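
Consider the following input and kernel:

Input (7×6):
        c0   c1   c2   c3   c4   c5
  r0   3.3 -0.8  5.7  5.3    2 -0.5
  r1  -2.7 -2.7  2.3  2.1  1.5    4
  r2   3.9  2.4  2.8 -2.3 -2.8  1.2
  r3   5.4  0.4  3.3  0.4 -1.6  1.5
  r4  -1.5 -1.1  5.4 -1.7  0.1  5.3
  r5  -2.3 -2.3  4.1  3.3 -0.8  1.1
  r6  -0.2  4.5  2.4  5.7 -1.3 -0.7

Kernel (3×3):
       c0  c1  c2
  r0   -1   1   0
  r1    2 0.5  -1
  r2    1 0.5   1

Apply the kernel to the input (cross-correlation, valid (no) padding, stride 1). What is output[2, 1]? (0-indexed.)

2.35

The receptive field on the input at this output position is [2.4 2.8 -2.3 / 0.4 3.3 0.4 / -1.1 5.4 -1.7]. Elementwise product with the kernel and sum: 2.4·-1 + 2.8·1 + 0.4·2 + 3.3·0.5 + 0.4·-1 + -1.1·1 + 5.4·0.5 + -1.7·1.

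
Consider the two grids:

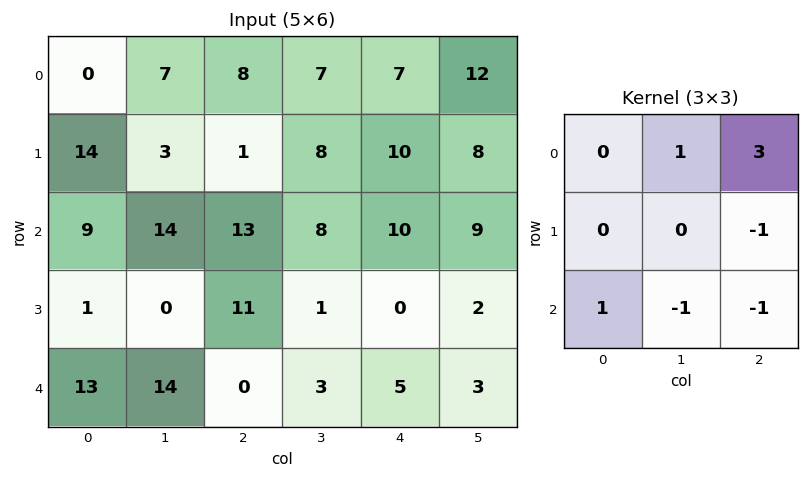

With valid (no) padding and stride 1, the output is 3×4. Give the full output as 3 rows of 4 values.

12 14 13 24
-17 5 38 24
41 47 30 30

Output[0,0]: The receptive field on the input at this output position is [0 7 8 / 14 3 1 / 9 14 13]. Elementwise product with the kernel and sum: 7·1 + 8·3 + 1·-1 + 9·1 + 14·-1 + 13·-1.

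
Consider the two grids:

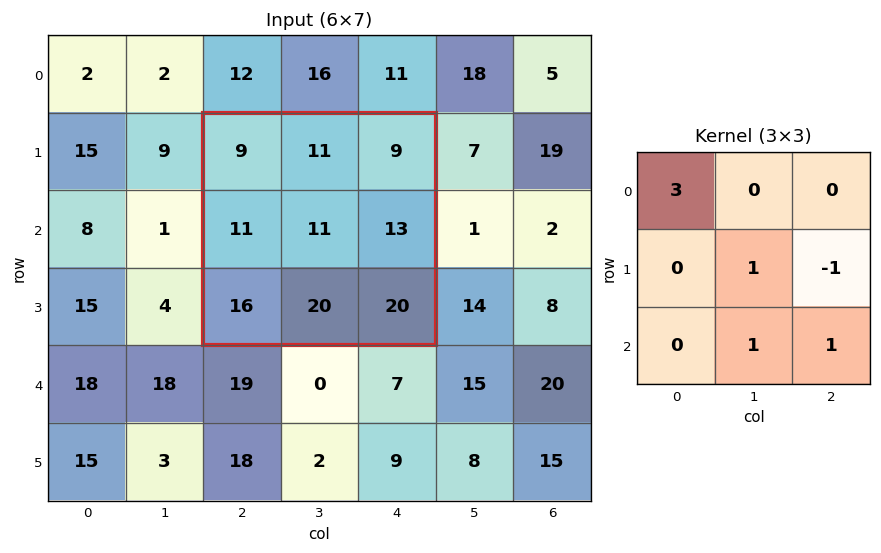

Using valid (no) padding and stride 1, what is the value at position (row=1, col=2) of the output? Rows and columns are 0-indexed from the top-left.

65

The receptive field on the input at this output position is [9 11 9 / 11 11 13 / 16 20 20]. Elementwise product with the kernel and sum: 9·3 + 11·1 + 13·-1 + 20·1 + 20·1.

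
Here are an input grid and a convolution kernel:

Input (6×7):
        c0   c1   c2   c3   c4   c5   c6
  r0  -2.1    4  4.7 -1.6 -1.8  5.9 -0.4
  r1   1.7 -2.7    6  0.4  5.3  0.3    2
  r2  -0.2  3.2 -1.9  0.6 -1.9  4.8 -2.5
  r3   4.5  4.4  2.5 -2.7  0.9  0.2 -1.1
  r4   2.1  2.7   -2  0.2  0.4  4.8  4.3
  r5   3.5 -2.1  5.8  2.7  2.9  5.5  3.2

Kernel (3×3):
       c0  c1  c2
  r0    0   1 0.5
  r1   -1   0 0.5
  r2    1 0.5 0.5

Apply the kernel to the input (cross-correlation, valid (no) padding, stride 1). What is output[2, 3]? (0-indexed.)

The receptive field on the input at this output position is [0.6 -1.9 4.8 / -2.7 0.9 0.2 / 0.2 0.4 4.8]. Elementwise product with the kernel and sum: -1.9·1 + 4.8·0.5 + -2.7·-1 + 0.2·0.5 + 0.2·1 + 0.4·0.5 + 4.8·0.5.

6.1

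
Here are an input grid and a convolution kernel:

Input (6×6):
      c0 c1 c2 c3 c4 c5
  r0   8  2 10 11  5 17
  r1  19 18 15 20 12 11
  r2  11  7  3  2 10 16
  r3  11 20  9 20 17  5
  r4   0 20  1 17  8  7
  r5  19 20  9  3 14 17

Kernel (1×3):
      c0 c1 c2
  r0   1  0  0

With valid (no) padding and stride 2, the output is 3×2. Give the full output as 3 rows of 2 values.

8 10
11 3
0 1

Output[0,0]: The receptive field on the input at this output position is [8 2 10]. Elementwise product with the kernel and sum: 8·1.
Output[0,1]: The receptive field on the input at this output position is [10 11 5]. Elementwise product with the kernel and sum: 10·1.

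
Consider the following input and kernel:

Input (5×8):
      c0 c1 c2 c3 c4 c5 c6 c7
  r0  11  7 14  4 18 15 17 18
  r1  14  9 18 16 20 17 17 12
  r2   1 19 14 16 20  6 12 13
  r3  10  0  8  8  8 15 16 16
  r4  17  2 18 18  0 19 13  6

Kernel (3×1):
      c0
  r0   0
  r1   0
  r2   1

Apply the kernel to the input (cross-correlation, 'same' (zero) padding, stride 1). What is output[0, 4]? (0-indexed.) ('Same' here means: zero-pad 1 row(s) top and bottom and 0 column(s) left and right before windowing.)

The receptive field on the zero-padded input at this output position is [0 / 18 / 20]. Elementwise product with the kernel and sum: 20·1.

20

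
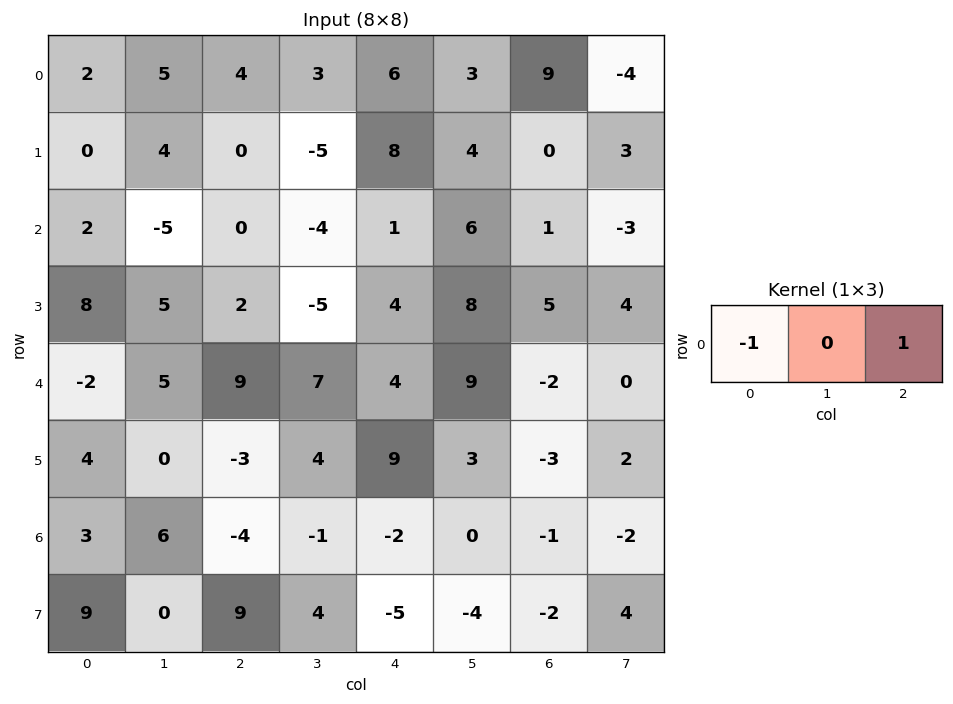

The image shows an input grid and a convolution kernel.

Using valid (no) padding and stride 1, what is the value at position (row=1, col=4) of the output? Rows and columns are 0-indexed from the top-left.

-8

The receptive field on the input at this output position is [8 4 0]. Elementwise product with the kernel and sum: 8·-1 + 0·1.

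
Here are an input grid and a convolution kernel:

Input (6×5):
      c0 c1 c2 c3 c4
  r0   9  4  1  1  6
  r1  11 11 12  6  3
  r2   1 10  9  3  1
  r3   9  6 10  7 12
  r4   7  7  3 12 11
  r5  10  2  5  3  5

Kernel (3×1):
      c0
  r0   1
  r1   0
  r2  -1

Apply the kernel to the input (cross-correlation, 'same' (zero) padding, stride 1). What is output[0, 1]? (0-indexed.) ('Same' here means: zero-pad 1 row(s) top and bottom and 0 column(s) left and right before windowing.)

The receptive field on the zero-padded input at this output position is [0 / 4 / 11]. Elementwise product with the kernel and sum: 0·1 + 11·-1.

-11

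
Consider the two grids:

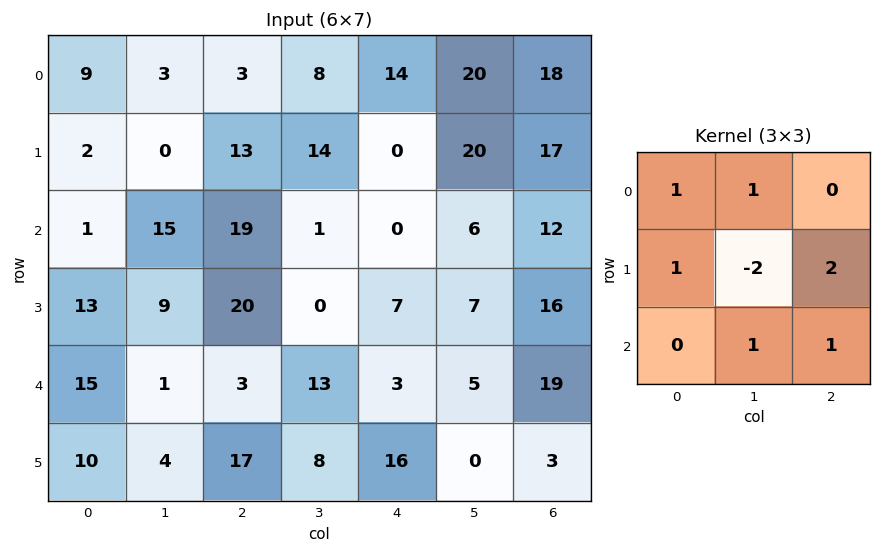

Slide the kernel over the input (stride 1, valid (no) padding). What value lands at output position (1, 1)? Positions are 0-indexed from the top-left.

12

The receptive field on the input at this output position is [0 13 14 / 15 19 1 / 9 20 0]. Elementwise product with the kernel and sum: 0·1 + 13·1 + 15·1 + 19·-2 + 1·2 + 20·1 + 0·1.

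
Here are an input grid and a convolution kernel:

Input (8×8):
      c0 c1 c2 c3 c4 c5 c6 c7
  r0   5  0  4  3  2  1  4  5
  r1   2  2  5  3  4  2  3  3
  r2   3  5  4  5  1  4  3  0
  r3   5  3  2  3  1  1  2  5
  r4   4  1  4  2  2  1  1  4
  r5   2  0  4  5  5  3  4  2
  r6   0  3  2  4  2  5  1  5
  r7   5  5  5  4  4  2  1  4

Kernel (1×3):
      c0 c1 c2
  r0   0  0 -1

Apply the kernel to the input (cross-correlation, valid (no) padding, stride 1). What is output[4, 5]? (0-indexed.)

-4

The receptive field on the input at this output position is [1 1 4]. Elementwise product with the kernel and sum: 4·-1.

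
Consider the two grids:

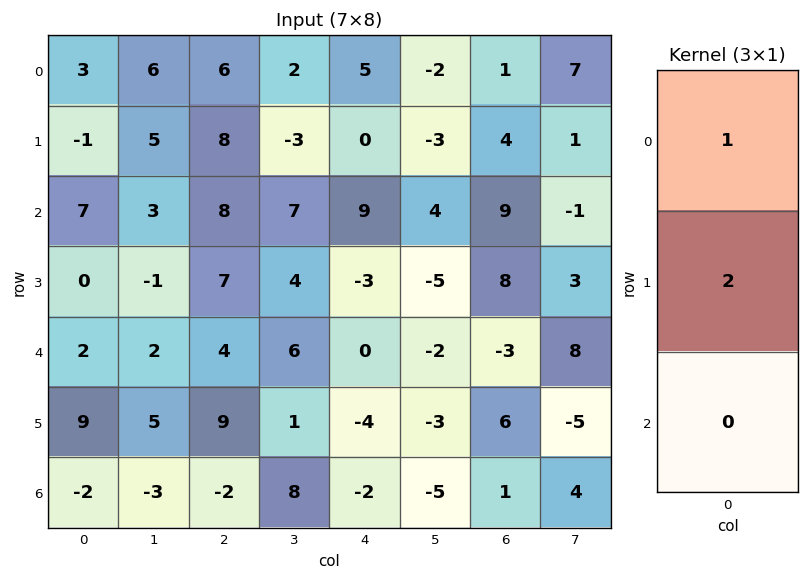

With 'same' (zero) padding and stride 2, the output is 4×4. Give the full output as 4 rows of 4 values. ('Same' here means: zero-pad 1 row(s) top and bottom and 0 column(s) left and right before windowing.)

6 12 10 2
13 24 18 22
4 15 -3 2
5 5 -8 8

Output[0,0]: The receptive field on the zero-padded input at this output position is [0 / 3 / -1]. Elementwise product with the kernel and sum: 0·1 + 3·2.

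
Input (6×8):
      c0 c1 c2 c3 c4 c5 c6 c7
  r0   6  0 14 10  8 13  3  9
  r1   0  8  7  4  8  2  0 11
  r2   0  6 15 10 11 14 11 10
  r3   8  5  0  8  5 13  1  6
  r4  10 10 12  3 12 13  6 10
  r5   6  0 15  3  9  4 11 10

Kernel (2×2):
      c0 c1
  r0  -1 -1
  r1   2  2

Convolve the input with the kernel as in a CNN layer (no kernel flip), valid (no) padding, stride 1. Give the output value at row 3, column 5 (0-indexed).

24

The receptive field on the input at this output position is [13 1 / 13 6]. Elementwise product with the kernel and sum: 13·-1 + 1·-1 + 13·2 + 6·2.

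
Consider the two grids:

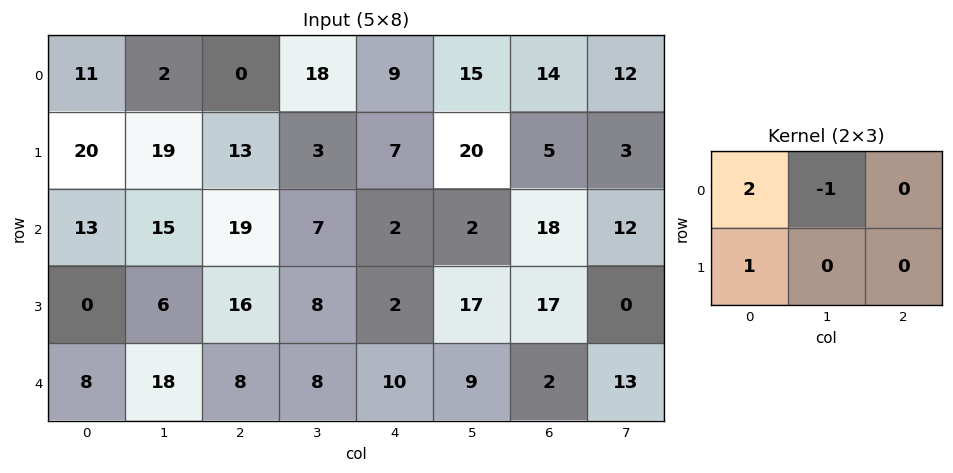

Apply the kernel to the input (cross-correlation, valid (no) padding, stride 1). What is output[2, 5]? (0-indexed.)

The receptive field on the input at this output position is [2 18 12 / 17 17 0]. Elementwise product with the kernel and sum: 2·2 + 18·-1 + 17·1.

3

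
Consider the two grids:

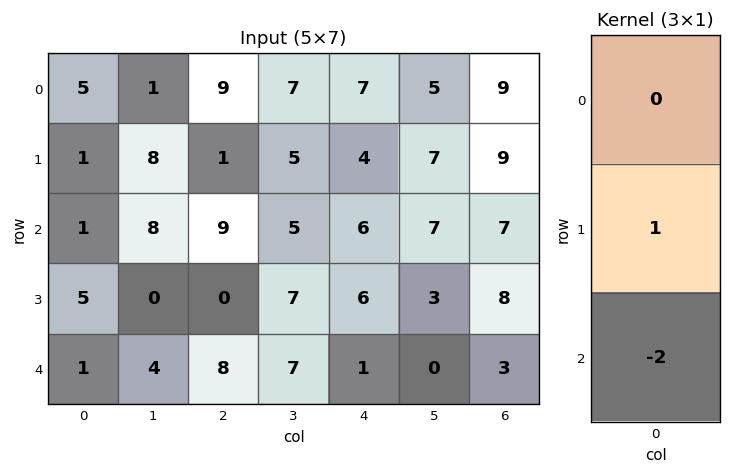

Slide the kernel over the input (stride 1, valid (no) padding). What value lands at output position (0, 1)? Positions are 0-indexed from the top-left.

-8

The receptive field on the input at this output position is [1 / 8 / 8]. Elementwise product with the kernel and sum: 8·1 + 8·-2.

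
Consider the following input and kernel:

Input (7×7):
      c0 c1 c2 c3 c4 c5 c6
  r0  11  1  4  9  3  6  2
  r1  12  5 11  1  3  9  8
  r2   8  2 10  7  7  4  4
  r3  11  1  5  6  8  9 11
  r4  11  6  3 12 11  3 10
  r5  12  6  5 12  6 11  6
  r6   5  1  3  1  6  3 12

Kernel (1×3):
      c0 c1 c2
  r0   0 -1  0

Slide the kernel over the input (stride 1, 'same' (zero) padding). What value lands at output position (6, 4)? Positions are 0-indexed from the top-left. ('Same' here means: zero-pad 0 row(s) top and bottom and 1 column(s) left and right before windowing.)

The receptive field on the zero-padded input at this output position is [1 6 3]. Elementwise product with the kernel and sum: 6·-1.

-6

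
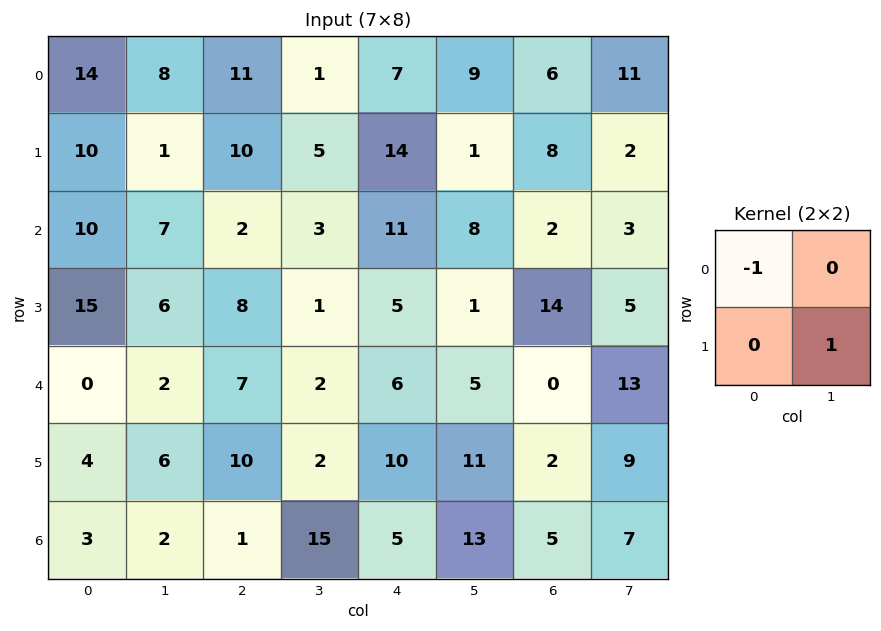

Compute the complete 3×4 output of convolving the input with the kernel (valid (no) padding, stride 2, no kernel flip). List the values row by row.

Output[0,0]: The receptive field on the input at this output position is [14 8 / 10 1]. Elementwise product with the kernel and sum: 14·-1 + 1·1.

-13 -6 -6 -4
-4 -1 -10 3
6 -5 5 9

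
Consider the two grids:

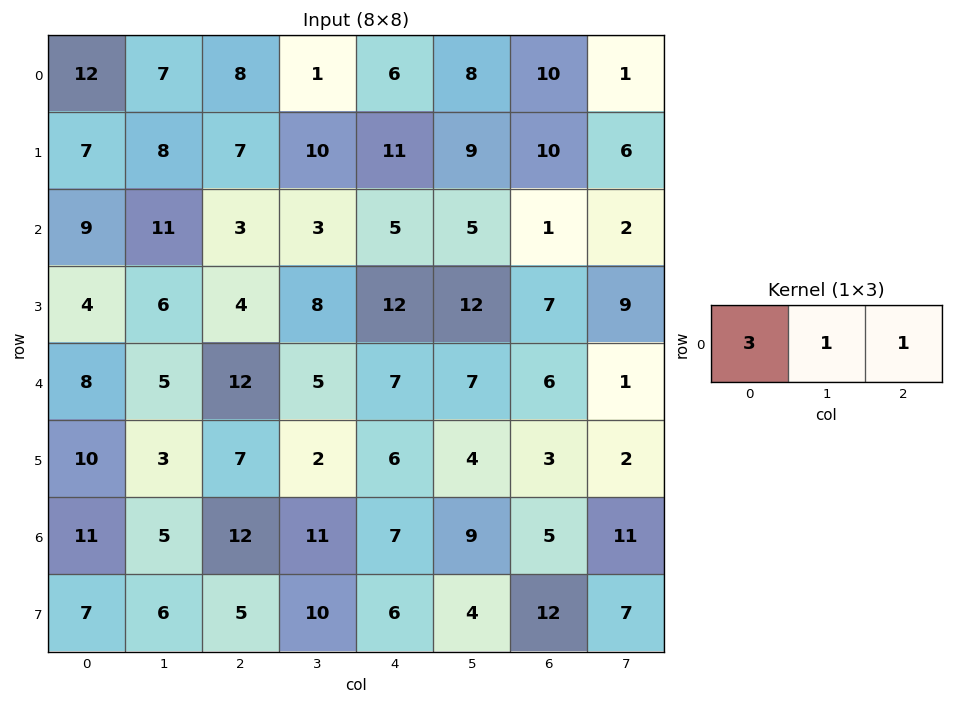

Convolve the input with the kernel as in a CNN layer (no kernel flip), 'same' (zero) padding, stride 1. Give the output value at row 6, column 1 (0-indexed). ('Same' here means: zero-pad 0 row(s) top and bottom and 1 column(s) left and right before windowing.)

The receptive field on the zero-padded input at this output position is [11 5 12]. Elementwise product with the kernel and sum: 11·3 + 5·1 + 12·1.

50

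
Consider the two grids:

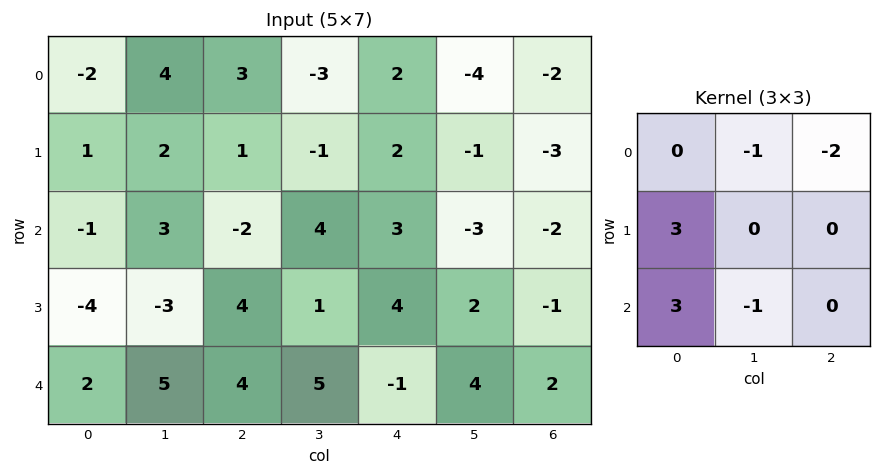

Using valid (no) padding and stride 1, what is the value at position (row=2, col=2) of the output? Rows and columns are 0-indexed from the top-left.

The receptive field on the input at this output position is [-2 4 3 / 4 1 4 / 4 5 -1]. Elementwise product with the kernel and sum: 4·-1 + 3·-2 + 4·3 + 4·3 + 5·-1.

9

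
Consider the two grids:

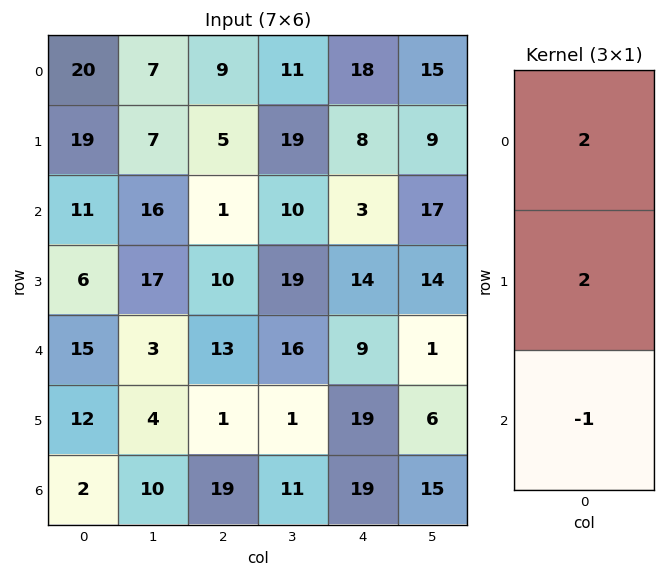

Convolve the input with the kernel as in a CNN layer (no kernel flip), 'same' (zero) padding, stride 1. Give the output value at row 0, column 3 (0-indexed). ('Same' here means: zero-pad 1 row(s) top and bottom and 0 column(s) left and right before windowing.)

3

The receptive field on the zero-padded input at this output position is [0 / 11 / 19]. Elementwise product with the kernel and sum: 0·2 + 11·2 + 19·-1.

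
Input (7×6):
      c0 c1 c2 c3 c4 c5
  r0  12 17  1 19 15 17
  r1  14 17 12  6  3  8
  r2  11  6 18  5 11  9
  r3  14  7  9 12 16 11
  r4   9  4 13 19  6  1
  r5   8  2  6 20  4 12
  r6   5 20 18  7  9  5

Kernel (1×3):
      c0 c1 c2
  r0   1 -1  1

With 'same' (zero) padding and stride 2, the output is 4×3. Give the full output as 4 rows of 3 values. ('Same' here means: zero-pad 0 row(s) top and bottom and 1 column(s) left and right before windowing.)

Output[0,0]: The receptive field on the zero-padded input at this output position is [0 12 17]. Elementwise product with the kernel and sum: 0·1 + 12·-1 + 17·1.

5 35 21
-5 -7 3
-5 10 14
15 9 3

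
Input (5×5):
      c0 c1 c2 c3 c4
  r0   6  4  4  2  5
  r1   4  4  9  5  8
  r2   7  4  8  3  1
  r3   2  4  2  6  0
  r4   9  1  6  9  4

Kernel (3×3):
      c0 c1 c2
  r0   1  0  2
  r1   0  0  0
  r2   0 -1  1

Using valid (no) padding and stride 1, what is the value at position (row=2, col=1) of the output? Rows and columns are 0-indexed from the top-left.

13

The receptive field on the input at this output position is [4 8 3 / 4 2 6 / 1 6 9]. Elementwise product with the kernel and sum: 4·1 + 3·2 + 6·-1 + 9·1.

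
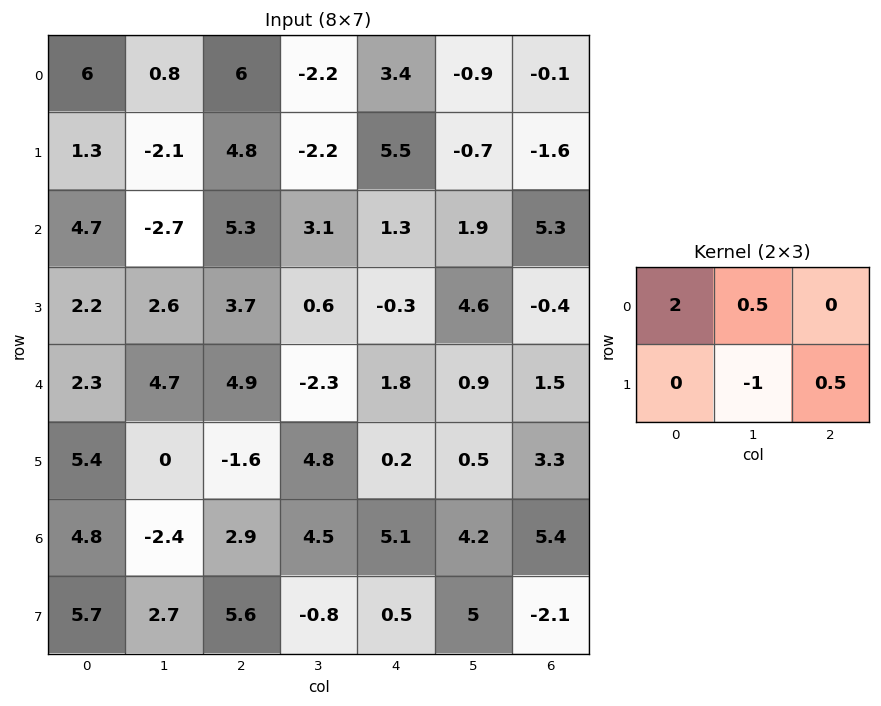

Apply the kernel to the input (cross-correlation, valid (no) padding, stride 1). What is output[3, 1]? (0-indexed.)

The receptive field on the input at this output position is [2.6 3.7 0.6 / 4.7 4.9 -2.3]. Elementwise product with the kernel and sum: 2.6·2 + 3.7·0.5 + 4.9·-1 + -2.3·0.5.

1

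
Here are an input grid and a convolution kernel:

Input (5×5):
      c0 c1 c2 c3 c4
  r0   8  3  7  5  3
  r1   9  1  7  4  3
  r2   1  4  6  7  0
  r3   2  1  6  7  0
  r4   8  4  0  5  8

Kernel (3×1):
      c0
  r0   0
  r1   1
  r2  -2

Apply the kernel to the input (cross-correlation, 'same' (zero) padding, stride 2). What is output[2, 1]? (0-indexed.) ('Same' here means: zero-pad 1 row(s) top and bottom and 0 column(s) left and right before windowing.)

The receptive field on the zero-padded input at this output position is [6 / 0 / 0]. Elementwise product with the kernel and sum: 0·1 + 0·-2.

0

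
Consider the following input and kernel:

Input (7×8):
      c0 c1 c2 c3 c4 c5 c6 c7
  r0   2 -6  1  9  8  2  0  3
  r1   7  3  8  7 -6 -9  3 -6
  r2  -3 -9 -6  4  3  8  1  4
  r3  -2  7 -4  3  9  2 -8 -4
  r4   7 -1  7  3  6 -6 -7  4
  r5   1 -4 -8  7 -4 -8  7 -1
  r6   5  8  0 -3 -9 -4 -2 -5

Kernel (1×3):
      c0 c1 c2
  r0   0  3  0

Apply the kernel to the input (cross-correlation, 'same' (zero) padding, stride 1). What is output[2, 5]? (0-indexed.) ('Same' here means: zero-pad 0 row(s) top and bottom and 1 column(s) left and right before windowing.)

The receptive field on the zero-padded input at this output position is [3 8 1]. Elementwise product with the kernel and sum: 8·3.

24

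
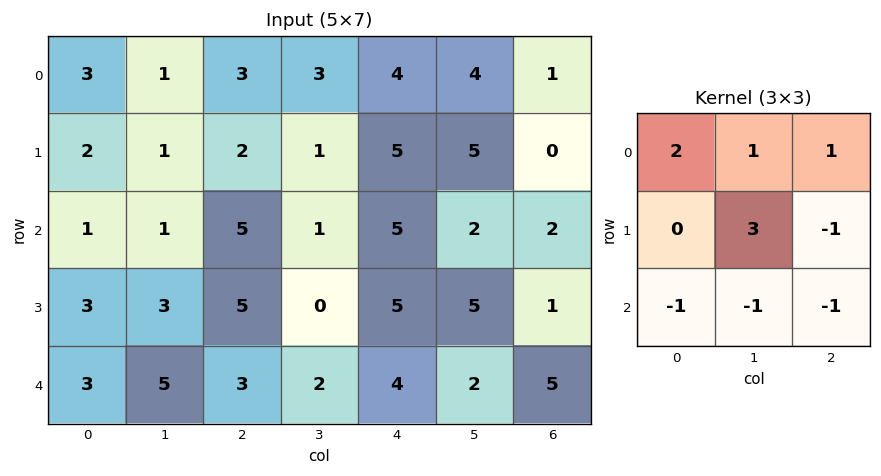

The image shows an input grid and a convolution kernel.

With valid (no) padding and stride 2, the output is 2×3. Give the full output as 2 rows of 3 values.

Output[0,0]: The receptive field on the input at this output position is [3 1 3 / 2 1 2 / 1 1 5]. Elementwise product with the kernel and sum: 3·2 + 1·1 + 3·1 + 1·3 + 2·-1 + 1·-1 + 1·-1 + 5·-1.

4 0 19
1 2 17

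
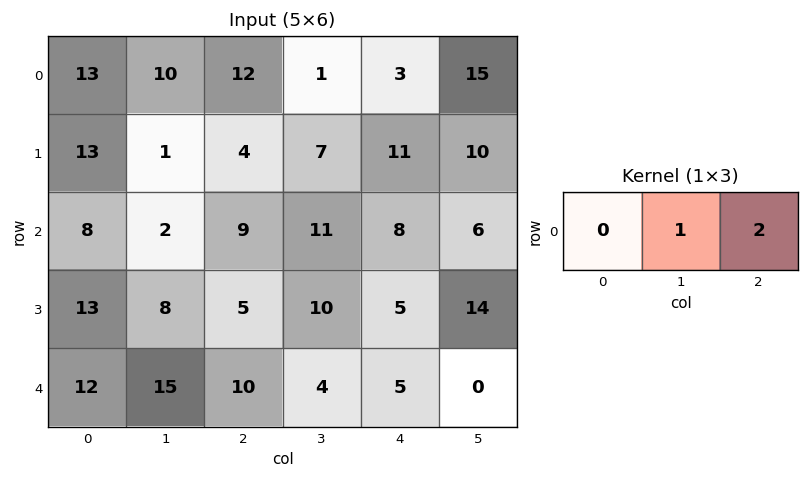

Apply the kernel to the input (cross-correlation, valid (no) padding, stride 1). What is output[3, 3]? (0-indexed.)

33

The receptive field on the input at this output position is [10 5 14]. Elementwise product with the kernel and sum: 5·1 + 14·2.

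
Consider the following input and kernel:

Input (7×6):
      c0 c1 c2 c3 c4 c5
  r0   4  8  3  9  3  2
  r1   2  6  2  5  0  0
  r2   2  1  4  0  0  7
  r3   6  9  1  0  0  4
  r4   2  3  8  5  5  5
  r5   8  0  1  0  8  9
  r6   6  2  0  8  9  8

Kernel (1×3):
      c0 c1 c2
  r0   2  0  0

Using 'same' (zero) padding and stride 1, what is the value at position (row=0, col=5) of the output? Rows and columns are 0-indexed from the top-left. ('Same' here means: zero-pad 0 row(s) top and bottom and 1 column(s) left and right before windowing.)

The receptive field on the zero-padded input at this output position is [3 2 0]. Elementwise product with the kernel and sum: 3·2.

6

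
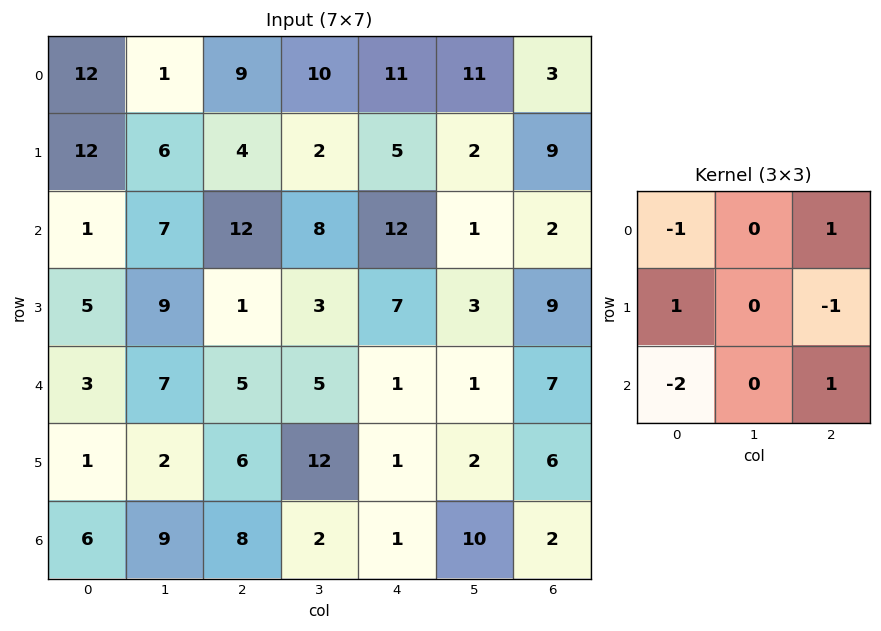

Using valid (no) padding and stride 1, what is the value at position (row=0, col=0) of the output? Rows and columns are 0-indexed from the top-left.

15

The receptive field on the input at this output position is [12 1 9 / 12 6 4 / 1 7 12]. Elementwise product with the kernel and sum: 12·-1 + 9·1 + 12·1 + 4·-1 + 1·-2 + 12·1.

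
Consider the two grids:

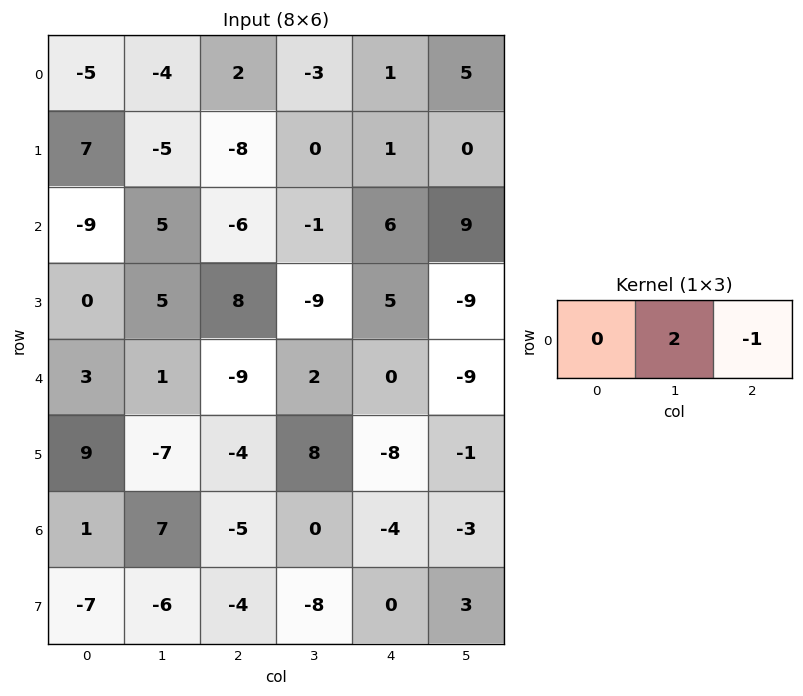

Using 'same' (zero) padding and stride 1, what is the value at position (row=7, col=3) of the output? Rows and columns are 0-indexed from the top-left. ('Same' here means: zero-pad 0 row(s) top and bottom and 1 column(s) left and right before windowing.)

The receptive field on the zero-padded input at this output position is [-4 -8 0]. Elementwise product with the kernel and sum: -8·2 + 0·-1.

-16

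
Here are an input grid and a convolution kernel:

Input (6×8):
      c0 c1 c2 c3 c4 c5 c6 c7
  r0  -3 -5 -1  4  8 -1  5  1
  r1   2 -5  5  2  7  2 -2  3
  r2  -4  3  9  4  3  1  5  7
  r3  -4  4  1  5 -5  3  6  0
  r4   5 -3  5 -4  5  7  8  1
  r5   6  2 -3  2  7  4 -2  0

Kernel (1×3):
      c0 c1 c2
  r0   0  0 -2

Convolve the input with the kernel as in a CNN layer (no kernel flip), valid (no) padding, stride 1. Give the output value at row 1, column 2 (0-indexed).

-14

The receptive field on the input at this output position is [5 2 7]. Elementwise product with the kernel and sum: 7·-2.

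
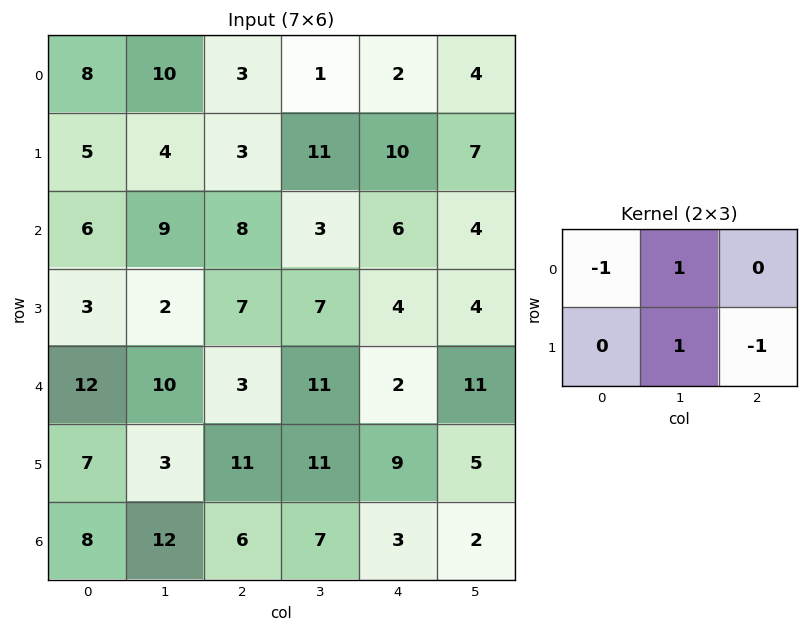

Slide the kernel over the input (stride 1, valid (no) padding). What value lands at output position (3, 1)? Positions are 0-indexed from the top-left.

The receptive field on the input at this output position is [2 7 7 / 10 3 11]. Elementwise product with the kernel and sum: 2·-1 + 7·1 + 3·1 + 11·-1.

-3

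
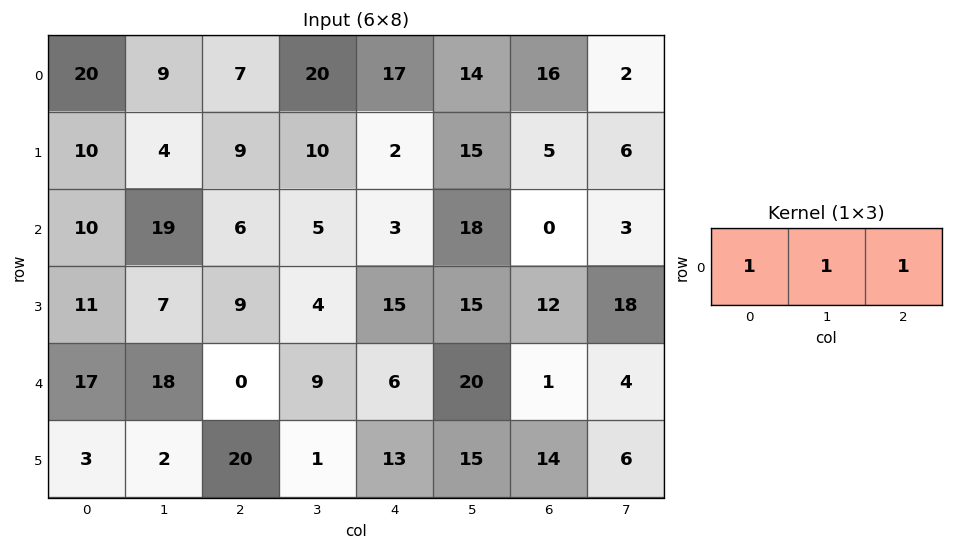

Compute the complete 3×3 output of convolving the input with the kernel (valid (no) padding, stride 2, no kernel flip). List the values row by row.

Output[0,0]: The receptive field on the input at this output position is [20 9 7]. Elementwise product with the kernel and sum: 20·1 + 9·1 + 7·1.
Output[0,1]: The receptive field on the input at this output position is [7 20 17]. Elementwise product with the kernel and sum: 7·1 + 20·1 + 17·1.

36 44 47
35 14 21
35 15 27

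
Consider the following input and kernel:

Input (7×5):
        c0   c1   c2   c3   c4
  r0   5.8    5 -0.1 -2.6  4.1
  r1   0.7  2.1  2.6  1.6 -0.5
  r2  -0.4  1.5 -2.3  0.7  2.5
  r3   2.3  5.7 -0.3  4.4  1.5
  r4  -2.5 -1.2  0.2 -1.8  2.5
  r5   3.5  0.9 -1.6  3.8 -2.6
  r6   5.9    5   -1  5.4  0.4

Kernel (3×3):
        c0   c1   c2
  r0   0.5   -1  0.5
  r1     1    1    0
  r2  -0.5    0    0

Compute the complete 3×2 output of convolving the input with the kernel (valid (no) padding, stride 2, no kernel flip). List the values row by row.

0.85 9.95
6.4 3.4
1.5 5.85

Output[0,0]: The receptive field on the input at this output position is [5.8 5 -0.1 / 0.7 2.1 2.6 / -0.4 1.5 -2.3]. Elementwise product with the kernel and sum: 5.8·0.5 + 5·-1 + -0.1·0.5 + 0.7·1 + 2.1·1 + -0.4·-0.5.
Output[0,1]: The receptive field on the input at this output position is [-0.1 -2.6 4.1 / 2.6 1.6 -0.5 / -2.3 0.7 2.5]. Elementwise product with the kernel and sum: -0.1·0.5 + -2.6·-1 + 4.1·0.5 + 2.6·1 + 1.6·1 + -2.3·-0.5.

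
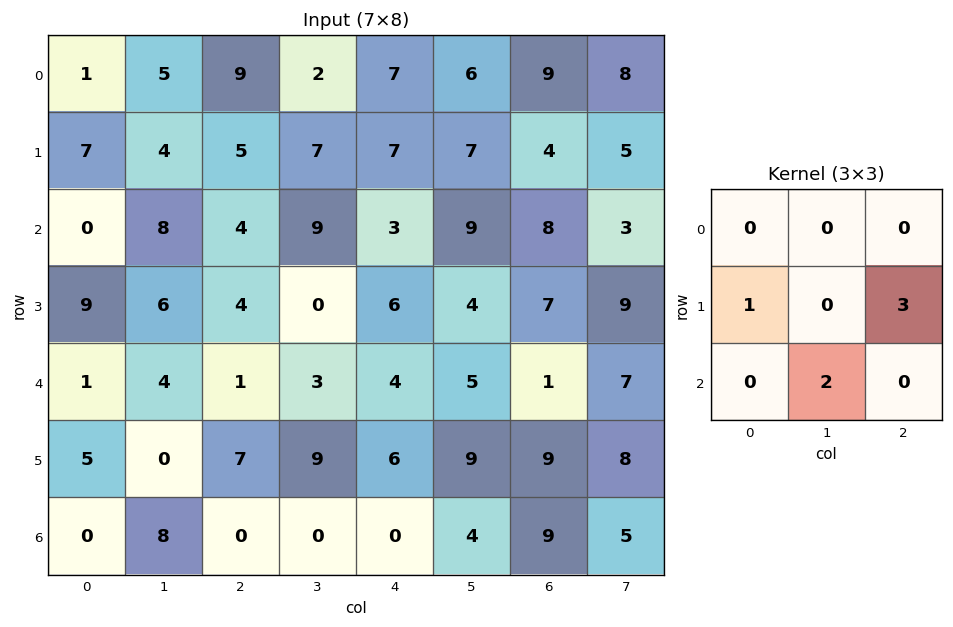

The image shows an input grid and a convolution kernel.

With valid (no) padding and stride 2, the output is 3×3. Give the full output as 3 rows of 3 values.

Output[0,0]: The receptive field on the input at this output position is [1 5 9 / 7 4 5 / 0 8 4]. Elementwise product with the kernel and sum: 7·1 + 5·3 + 8·2.

38 44 37
29 28 37
42 25 41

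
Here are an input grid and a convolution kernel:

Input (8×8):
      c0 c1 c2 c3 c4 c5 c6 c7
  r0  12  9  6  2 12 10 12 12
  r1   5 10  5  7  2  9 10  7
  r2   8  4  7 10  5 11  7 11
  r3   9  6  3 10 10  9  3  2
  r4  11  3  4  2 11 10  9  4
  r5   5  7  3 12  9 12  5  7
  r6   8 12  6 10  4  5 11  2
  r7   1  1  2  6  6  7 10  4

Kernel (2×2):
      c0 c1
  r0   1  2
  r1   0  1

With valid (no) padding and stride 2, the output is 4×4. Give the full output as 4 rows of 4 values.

Output[0,0]: The receptive field on the input at this output position is [12 9 / 5 10]. Elementwise product with the kernel and sum: 12·1 + 9·2 + 10·1.

40 17 41 43
22 37 36 31
24 20 43 24
33 32 21 19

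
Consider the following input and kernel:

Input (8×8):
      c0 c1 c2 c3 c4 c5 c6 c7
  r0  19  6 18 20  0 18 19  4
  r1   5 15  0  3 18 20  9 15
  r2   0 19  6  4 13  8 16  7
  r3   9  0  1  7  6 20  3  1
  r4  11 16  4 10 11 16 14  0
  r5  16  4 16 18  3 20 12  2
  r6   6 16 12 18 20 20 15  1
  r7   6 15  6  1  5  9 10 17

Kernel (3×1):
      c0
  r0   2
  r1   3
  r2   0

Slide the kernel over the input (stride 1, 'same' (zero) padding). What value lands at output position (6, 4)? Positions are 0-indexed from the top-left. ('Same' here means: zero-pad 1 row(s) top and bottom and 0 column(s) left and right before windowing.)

The receptive field on the zero-padded input at this output position is [3 / 20 / 5]. Elementwise product with the kernel and sum: 3·2 + 20·3.

66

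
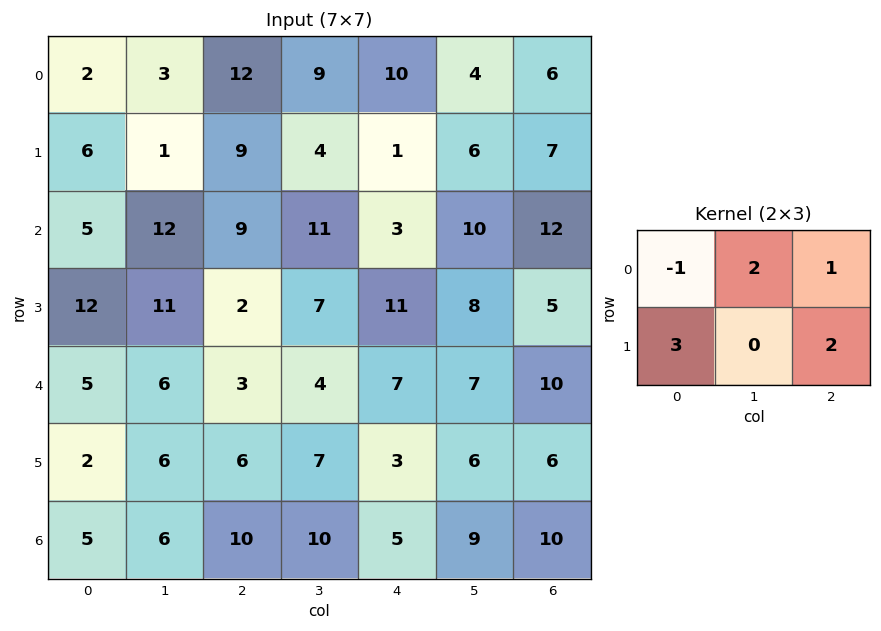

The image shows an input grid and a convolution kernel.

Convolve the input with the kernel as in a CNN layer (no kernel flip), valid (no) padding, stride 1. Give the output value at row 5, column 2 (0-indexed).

The receptive field on the input at this output position is [6 7 3 / 10 10 5]. Elementwise product with the kernel and sum: 6·-1 + 7·2 + 3·1 + 10·3 + 5·2.

51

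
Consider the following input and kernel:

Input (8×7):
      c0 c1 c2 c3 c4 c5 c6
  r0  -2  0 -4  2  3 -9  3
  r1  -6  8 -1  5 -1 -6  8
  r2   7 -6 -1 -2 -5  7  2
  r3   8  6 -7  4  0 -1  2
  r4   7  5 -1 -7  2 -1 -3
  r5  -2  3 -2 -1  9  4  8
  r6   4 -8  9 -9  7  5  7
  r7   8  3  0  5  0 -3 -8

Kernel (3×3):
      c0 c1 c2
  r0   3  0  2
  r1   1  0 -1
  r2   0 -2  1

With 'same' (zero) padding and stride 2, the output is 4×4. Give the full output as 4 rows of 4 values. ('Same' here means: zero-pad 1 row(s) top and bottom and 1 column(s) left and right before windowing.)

20 5 7 -25
12 48 -7 -15
14 41 -10 -20
1 13 -12 33

Output[0,0]: The receptive field on the zero-padded input at this output position is [0 0 0 / 0 -2 0 / 0 -6 8]. Elementwise product with the kernel and sum: 0·3 + 0·2 + 0·1 + 0·-1 + -6·-2 + 8·1.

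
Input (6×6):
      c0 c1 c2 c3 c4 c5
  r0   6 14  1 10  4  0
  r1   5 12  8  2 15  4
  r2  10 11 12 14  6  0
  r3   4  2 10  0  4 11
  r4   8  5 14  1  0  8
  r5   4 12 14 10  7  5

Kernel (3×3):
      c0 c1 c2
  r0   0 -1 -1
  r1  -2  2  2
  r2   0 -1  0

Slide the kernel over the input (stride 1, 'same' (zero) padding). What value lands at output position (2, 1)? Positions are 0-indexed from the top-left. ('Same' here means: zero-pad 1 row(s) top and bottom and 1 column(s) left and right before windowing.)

4

The receptive field on the zero-padded input at this output position is [5 12 8 / 10 11 12 / 4 2 10]. Elementwise product with the kernel and sum: 12·-1 + 8·-1 + 10·-2 + 11·2 + 12·2 + 2·-1.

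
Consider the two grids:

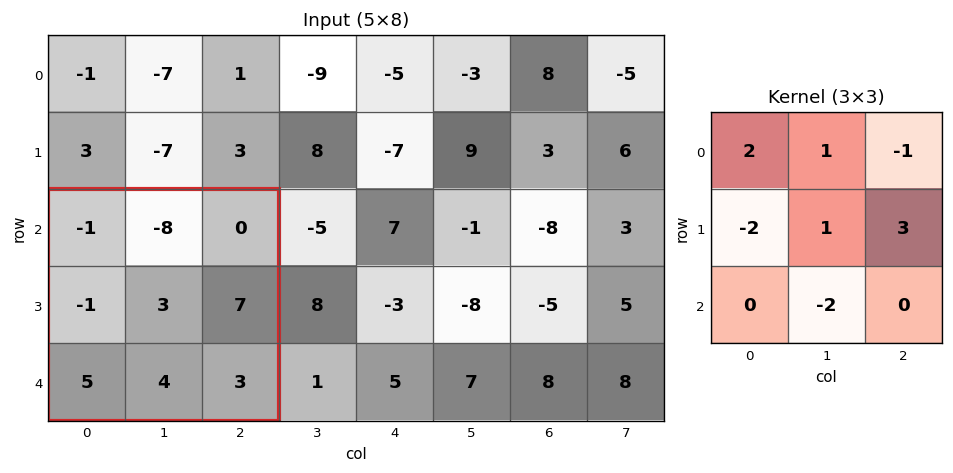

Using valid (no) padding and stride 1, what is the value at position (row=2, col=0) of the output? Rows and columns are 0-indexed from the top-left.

8

The receptive field on the input at this output position is [-1 -8 0 / -1 3 7 / 5 4 3]. Elementwise product with the kernel and sum: -1·2 + -8·1 + 0·-1 + -1·-2 + 3·1 + 7·3 + 4·-2.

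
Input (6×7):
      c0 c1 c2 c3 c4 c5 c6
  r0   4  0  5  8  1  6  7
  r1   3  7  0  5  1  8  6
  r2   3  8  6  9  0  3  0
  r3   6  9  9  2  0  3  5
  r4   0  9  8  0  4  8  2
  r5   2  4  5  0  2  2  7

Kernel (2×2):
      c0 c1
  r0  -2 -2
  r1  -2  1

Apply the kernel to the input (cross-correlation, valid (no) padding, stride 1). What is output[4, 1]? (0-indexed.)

The receptive field on the input at this output position is [9 8 / 4 5]. Elementwise product with the kernel and sum: 9·-2 + 8·-2 + 4·-2 + 5·1.

-37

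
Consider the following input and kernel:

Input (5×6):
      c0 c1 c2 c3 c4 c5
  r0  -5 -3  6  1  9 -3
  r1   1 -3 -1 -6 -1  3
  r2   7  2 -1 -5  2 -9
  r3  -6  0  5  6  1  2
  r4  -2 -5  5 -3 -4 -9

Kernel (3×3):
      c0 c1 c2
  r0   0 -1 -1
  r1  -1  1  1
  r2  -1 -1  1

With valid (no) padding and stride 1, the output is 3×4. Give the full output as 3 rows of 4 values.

Output[0,0]: The receptive field on the input at this output position is [-5 -3 6 / 1 -3 -1 / 7 2 -1]. Elementwise product with the kernel and sum: -3·-1 + 6·-1 + 1·-1 + -3·1 + -1·1 + 7·-1 + 2·-1 + -1·1.

-18 -17 -8 -4
9 0 -5 -9
22 14 -1 2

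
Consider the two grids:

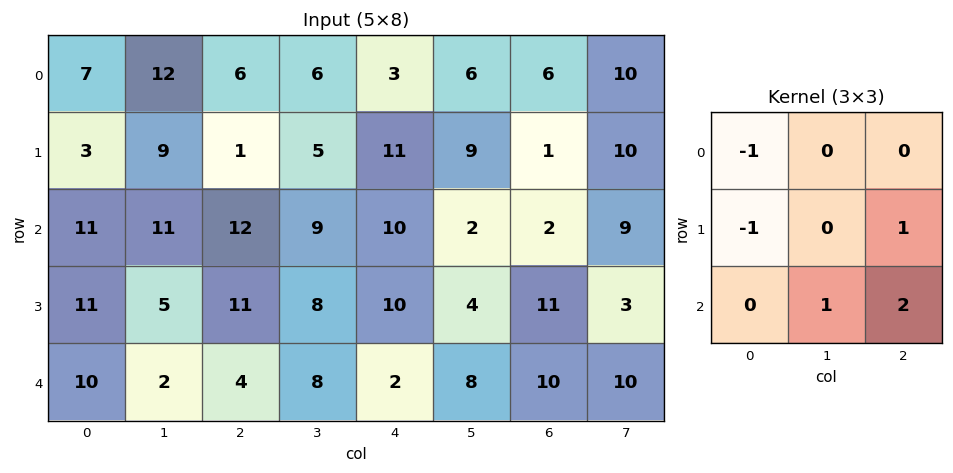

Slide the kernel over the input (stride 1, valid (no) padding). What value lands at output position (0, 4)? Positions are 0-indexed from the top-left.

The receptive field on the input at this output position is [3 6 6 / 11 9 1 / 10 2 2]. Elementwise product with the kernel and sum: 3·-1 + 11·-1 + 1·1 + 2·1 + 2·2.

-7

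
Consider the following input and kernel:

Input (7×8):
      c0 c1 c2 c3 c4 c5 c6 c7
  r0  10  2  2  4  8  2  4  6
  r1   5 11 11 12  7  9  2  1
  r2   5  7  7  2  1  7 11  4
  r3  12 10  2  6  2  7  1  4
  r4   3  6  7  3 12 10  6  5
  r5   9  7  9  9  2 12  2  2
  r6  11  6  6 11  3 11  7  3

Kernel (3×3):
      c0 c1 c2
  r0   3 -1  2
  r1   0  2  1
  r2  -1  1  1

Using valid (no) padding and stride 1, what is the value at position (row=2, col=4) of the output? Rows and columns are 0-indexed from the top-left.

37

The receptive field on the input at this output position is [1 7 11 / 2 7 1 / 12 10 6]. Elementwise product with the kernel and sum: 1·3 + 7·-1 + 11·2 + 7·2 + 1·1 + 12·-1 + 10·1 + 6·1.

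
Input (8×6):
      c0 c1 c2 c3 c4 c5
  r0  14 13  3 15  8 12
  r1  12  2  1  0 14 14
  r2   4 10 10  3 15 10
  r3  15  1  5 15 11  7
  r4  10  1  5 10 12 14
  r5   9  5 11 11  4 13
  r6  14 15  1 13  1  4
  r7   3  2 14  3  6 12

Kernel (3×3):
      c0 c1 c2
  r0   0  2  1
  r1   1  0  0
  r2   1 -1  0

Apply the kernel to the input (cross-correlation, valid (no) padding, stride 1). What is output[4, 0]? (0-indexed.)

The receptive field on the input at this output position is [10 1 5 / 9 5 11 / 14 15 1]. Elementwise product with the kernel and sum: 1·2 + 5·1 + 9·1 + 14·1 + 15·-1.

15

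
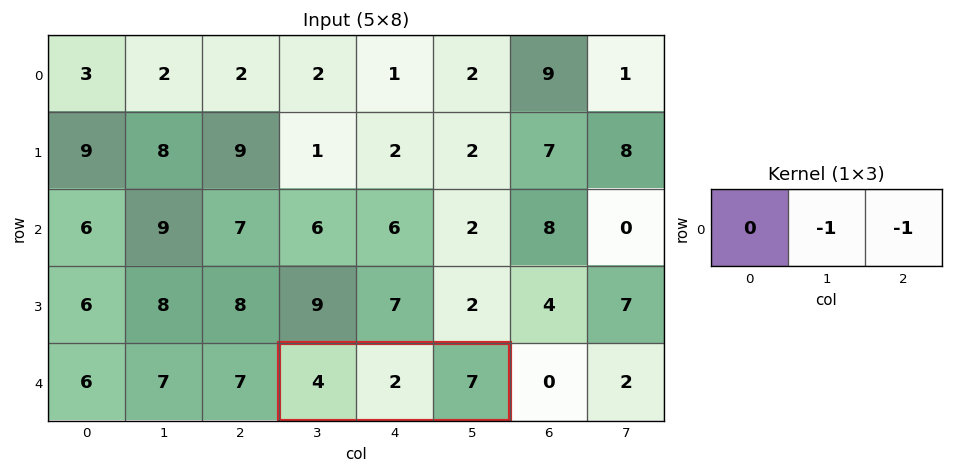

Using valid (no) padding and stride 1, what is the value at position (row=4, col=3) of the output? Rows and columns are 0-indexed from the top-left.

The receptive field on the input at this output position is [4 2 7]. Elementwise product with the kernel and sum: 2·-1 + 7·-1.

-9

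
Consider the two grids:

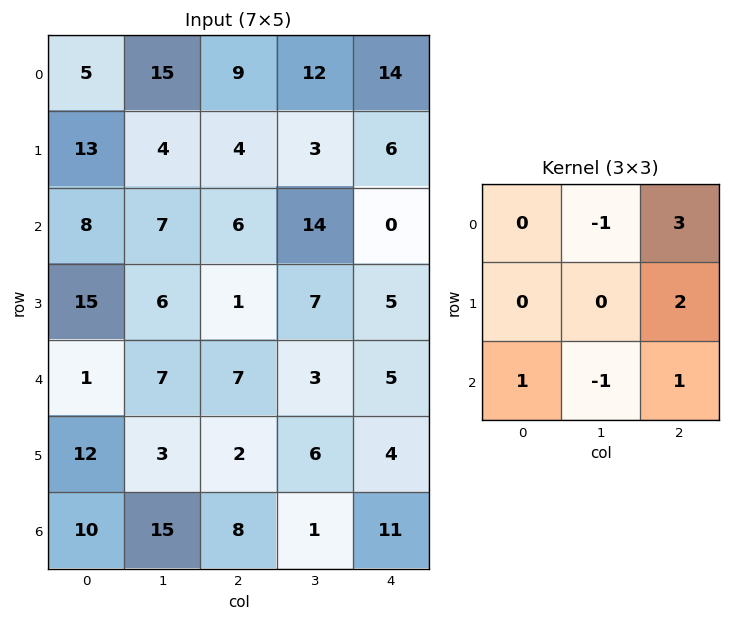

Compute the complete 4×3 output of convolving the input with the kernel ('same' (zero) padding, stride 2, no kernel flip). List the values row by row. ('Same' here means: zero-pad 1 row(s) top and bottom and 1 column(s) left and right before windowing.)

Output[0,0]: The receptive field on the zero-padded input at this output position is [0 0 0 / 0 5 15 / 0 13 4]. Elementwise product with the kernel and sum: 0·-1 + 0·3 + 15·2 + 0·1 + 13·-1 + 4·1.

21 27 -3
4 45 -4
8 33 -3
27 18 -4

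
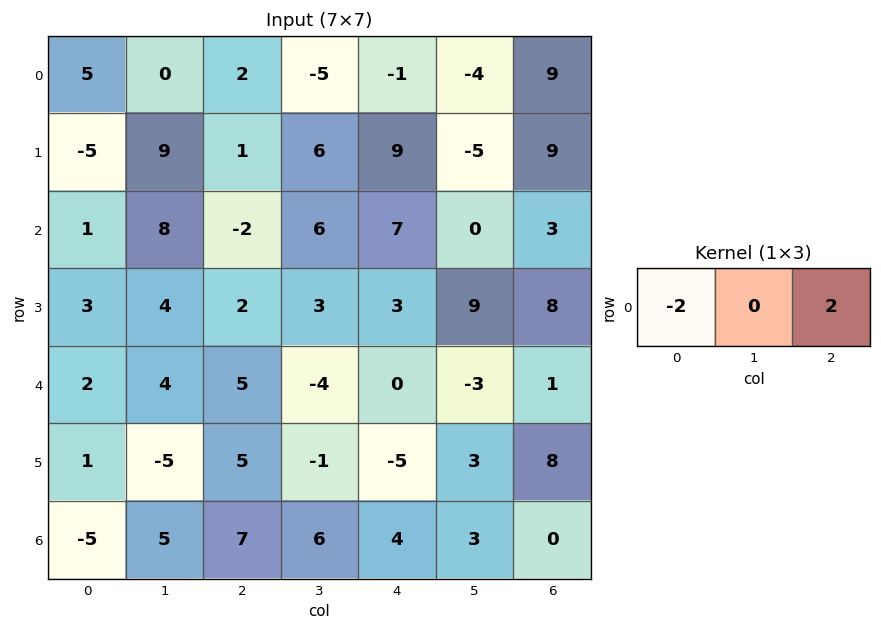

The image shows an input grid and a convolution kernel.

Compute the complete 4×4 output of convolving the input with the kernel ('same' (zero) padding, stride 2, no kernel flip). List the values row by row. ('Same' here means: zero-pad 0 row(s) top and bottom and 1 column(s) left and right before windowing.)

Output[0,0]: The receptive field on the zero-padded input at this output position is [0 5 0]. Elementwise product with the kernel and sum: 0·-2 + 0·2.

0 -10 2 8
16 -4 -12 0
8 -16 2 6
10 2 -6 -6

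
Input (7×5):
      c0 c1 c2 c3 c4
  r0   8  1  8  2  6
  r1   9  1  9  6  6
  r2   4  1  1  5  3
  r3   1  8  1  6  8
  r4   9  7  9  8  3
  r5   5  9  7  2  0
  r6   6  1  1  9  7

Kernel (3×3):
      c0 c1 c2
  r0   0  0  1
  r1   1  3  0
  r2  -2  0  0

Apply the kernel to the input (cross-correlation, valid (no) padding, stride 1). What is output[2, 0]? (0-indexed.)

8

The receptive field on the input at this output position is [4 1 1 / 1 8 1 / 9 7 9]. Elementwise product with the kernel and sum: 1·1 + 1·1 + 8·3 + 9·-2.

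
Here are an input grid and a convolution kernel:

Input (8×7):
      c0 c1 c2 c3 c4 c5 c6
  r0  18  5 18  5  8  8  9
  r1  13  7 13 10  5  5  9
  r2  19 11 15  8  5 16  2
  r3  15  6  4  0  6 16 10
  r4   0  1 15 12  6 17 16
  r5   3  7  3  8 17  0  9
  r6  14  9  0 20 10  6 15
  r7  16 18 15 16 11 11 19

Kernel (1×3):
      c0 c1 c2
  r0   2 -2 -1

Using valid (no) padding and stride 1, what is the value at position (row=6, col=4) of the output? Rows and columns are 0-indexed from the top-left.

-7

The receptive field on the input at this output position is [10 6 15]. Elementwise product with the kernel and sum: 10·2 + 6·-2 + 15·-1.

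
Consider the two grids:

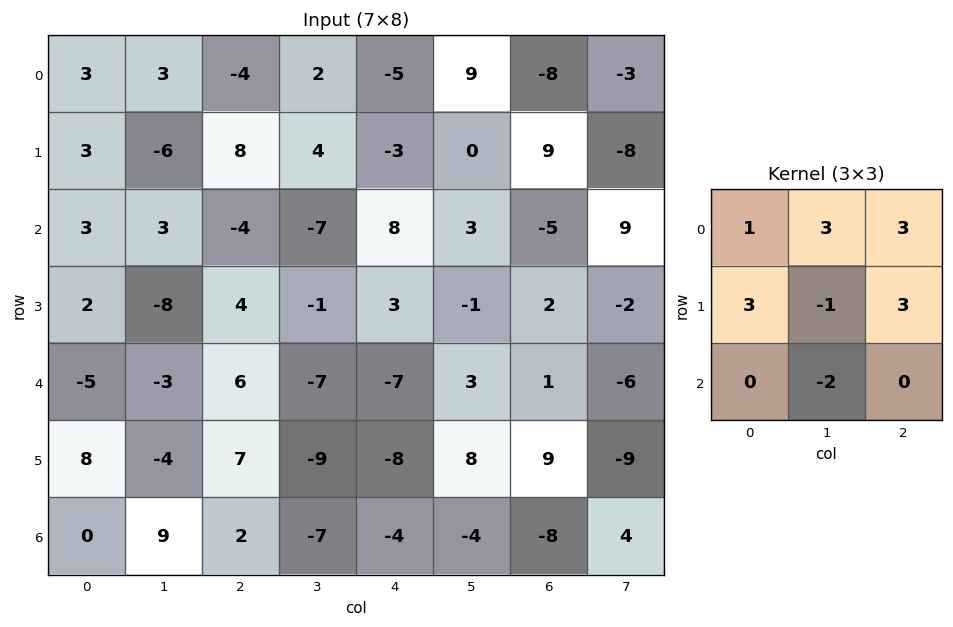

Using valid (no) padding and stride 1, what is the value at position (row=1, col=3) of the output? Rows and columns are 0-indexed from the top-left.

-31

The receptive field on the input at this output position is [4 -3 0 / -7 8 3 / -1 3 -1]. Elementwise product with the kernel and sum: 4·1 + -3·3 + 0·3 + -7·3 + 8·-1 + 3·3 + 3·-2.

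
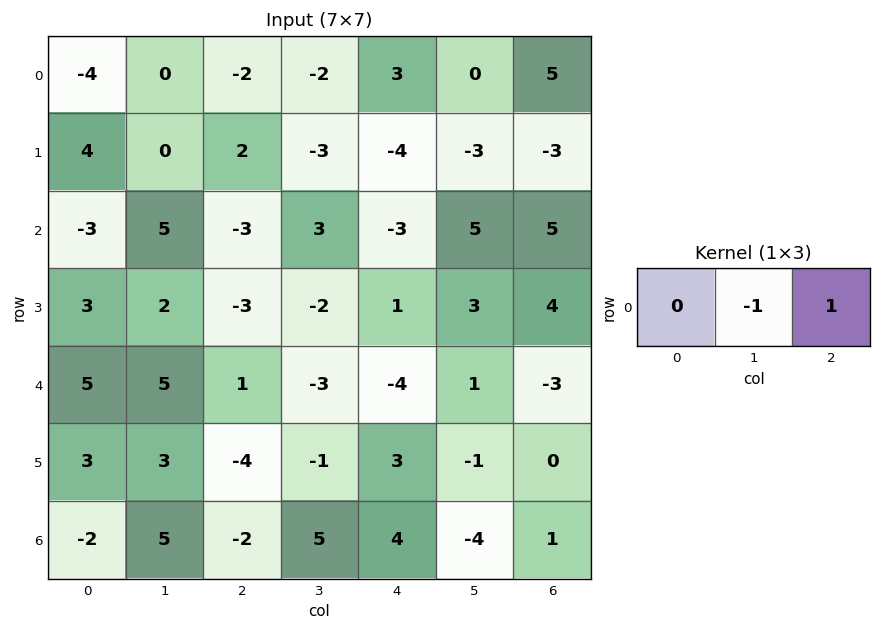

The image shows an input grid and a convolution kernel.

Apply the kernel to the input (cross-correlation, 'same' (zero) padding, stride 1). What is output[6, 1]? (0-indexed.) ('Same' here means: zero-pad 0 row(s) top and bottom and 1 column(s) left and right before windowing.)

The receptive field on the zero-padded input at this output position is [-2 5 -2]. Elementwise product with the kernel and sum: 5·-1 + -2·1.

-7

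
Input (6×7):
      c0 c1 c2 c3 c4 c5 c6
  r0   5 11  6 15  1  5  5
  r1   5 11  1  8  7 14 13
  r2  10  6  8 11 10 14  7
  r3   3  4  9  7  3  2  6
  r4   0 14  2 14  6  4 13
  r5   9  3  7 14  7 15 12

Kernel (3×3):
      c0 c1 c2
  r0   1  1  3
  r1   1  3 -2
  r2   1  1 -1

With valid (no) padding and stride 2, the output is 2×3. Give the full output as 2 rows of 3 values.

Output[0,0]: The receptive field on the input at this output position is [5 11 6 / 5 11 1 / 10 6 8]. Elementwise product with the kernel and sum: 5·1 + 11·1 + 6·3 + 5·1 + 11·3 + 1·-2 + 10·1 + 6·1 + 8·-1.

78 44 61
49 83 39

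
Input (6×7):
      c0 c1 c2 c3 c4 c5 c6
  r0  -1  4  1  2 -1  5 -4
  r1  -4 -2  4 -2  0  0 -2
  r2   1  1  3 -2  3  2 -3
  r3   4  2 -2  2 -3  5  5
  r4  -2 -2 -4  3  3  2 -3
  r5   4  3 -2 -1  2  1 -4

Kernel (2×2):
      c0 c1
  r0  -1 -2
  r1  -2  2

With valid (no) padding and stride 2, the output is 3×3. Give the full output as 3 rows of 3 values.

-3 -17 -9
-7 9 9
4 0 -9

Output[0,0]: The receptive field on the input at this output position is [-1 4 / -4 -2]. Elementwise product with the kernel and sum: -1·-1 + 4·-2 + -4·-2 + -2·2.
Output[0,1]: The receptive field on the input at this output position is [1 2 / 4 -2]. Elementwise product with the kernel and sum: 1·-1 + 2·-2 + 4·-2 + -2·2.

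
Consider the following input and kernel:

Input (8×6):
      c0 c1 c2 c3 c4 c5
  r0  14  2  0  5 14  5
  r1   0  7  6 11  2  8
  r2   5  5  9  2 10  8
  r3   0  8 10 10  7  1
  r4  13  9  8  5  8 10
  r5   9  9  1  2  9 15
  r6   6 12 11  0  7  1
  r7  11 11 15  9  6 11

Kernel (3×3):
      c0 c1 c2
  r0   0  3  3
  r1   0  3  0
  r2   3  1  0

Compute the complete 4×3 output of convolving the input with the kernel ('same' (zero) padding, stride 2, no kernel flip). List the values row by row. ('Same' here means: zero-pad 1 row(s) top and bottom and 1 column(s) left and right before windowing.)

Output[0,0]: The receptive field on the zero-padded input at this output position is [0 0 0 / 0 14 2 / 0 0 7]. Elementwise product with the kernel and sum: 0·3 + 0·3 + 14·3 + 0·3 + 0·1.

42 27 77
36 112 97
72 112 63
83 90 126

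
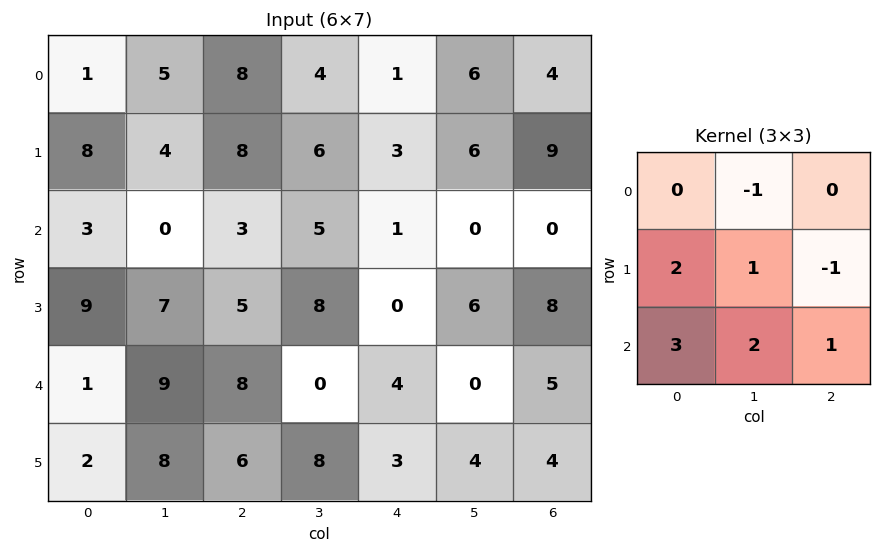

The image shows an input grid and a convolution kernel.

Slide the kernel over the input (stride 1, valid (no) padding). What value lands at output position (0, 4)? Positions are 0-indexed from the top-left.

The receptive field on the input at this output position is [1 6 4 / 3 6 9 / 1 0 0]. Elementwise product with the kernel and sum: 6·-1 + 3·2 + 6·1 + 9·-1 + 1·3 + 0·2 + 0·1.

0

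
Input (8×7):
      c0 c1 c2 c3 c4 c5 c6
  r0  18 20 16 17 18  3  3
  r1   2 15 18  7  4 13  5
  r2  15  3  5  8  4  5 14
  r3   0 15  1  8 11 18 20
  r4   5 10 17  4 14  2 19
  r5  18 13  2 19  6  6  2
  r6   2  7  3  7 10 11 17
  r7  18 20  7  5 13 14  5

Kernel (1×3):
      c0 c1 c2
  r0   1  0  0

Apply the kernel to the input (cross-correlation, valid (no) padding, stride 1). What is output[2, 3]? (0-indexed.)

The receptive field on the input at this output position is [8 4 5]. Elementwise product with the kernel and sum: 8·1.

8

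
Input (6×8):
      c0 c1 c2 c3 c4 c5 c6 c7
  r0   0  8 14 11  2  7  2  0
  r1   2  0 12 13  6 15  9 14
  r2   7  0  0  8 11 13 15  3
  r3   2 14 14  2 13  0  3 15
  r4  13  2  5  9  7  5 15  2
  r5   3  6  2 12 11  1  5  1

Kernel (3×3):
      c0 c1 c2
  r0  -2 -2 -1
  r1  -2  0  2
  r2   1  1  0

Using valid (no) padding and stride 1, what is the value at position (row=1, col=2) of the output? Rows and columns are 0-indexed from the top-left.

-18

The receptive field on the input at this output position is [12 13 6 / 0 8 11 / 14 2 13]. Elementwise product with the kernel and sum: 12·-2 + 13·-2 + 6·-1 + 0·-2 + 11·2 + 14·1 + 2·1.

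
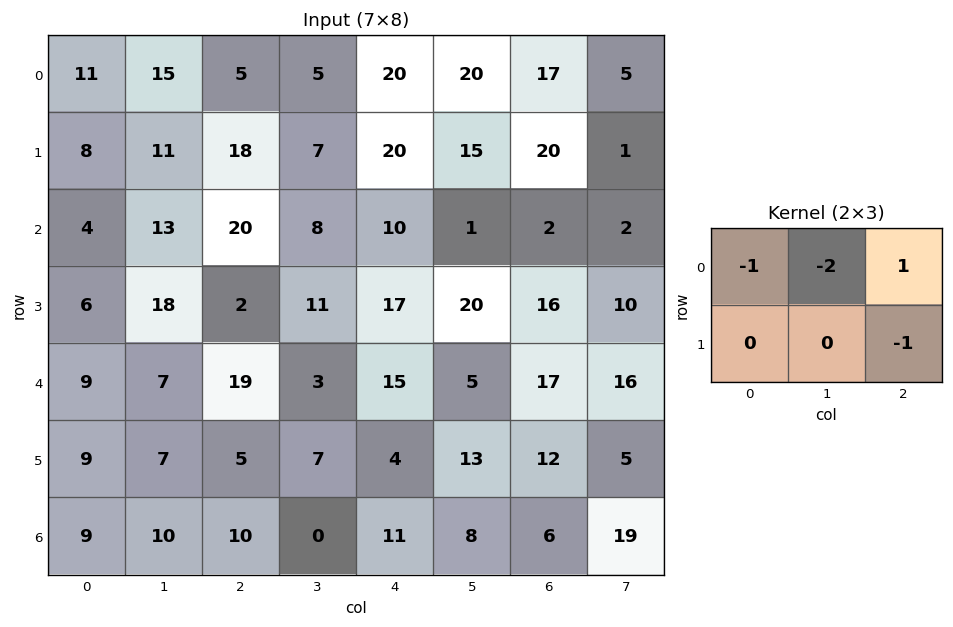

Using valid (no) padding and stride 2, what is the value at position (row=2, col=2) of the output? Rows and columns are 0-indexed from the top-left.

The receptive field on the input at this output position is [15 5 17 / 4 13 12]. Elementwise product with the kernel and sum: 15·-1 + 5·-2 + 17·1 + 12·-1.

-20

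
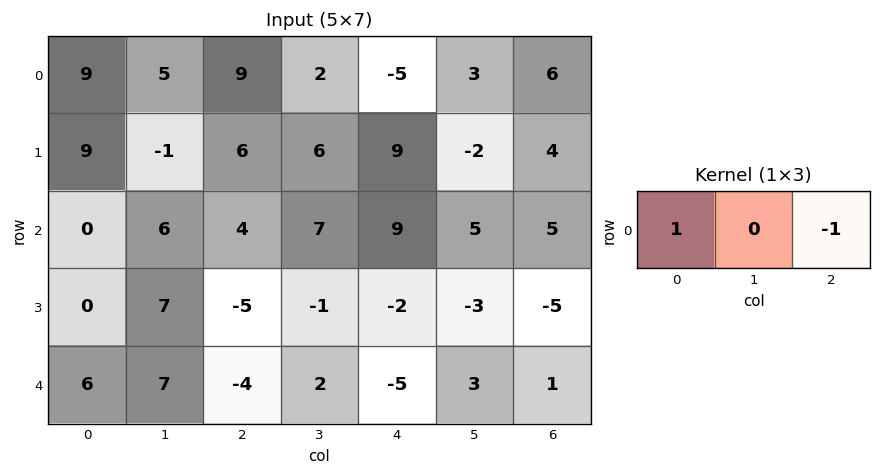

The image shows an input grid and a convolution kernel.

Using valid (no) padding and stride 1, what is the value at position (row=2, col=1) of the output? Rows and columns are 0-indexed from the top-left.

-1

The receptive field on the input at this output position is [6 4 7]. Elementwise product with the kernel and sum: 6·1 + 7·-1.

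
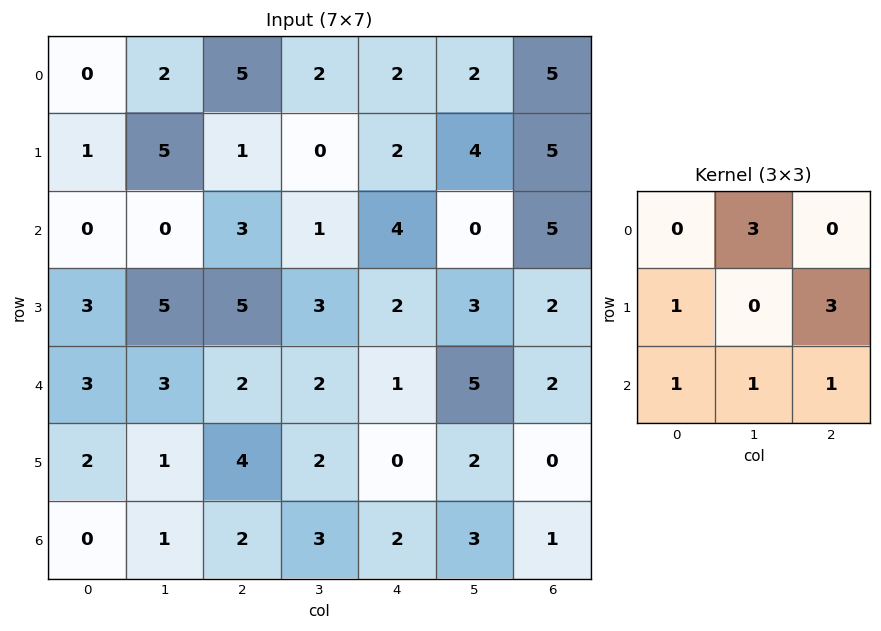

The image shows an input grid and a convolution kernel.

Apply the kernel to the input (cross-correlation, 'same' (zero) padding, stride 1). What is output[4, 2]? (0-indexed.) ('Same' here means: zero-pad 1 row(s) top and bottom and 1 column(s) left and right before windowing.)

The receptive field on the zero-padded input at this output position is [5 5 3 / 3 2 2 / 1 4 2]. Elementwise product with the kernel and sum: 5·3 + 3·1 + 2·3 + 1·1 + 4·1 + 2·1.

31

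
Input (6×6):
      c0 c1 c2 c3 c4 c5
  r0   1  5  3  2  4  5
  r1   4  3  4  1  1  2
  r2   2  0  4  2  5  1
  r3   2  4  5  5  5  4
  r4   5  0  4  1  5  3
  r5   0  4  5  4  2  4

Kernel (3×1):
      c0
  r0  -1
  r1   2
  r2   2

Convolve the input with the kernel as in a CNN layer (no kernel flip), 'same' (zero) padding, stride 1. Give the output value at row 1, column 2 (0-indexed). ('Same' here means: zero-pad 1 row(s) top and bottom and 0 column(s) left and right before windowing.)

13

The receptive field on the zero-padded input at this output position is [3 / 4 / 4]. Elementwise product with the kernel and sum: 3·-1 + 4·2 + 4·2.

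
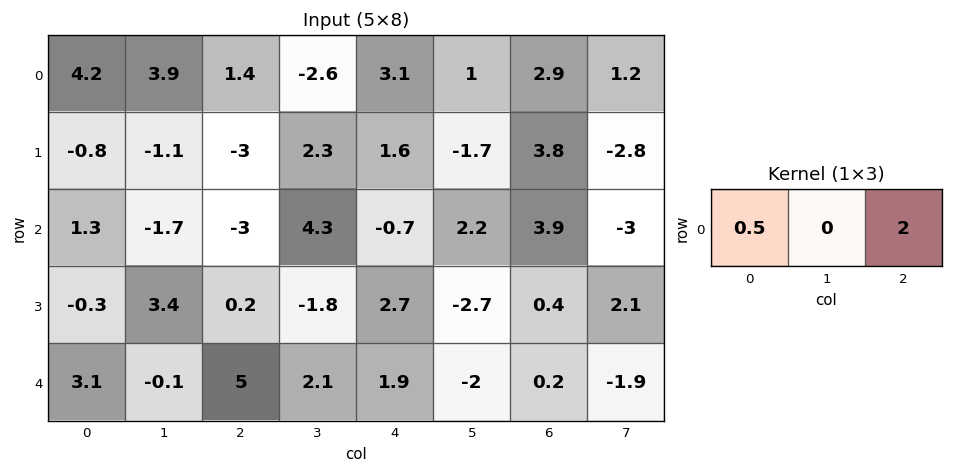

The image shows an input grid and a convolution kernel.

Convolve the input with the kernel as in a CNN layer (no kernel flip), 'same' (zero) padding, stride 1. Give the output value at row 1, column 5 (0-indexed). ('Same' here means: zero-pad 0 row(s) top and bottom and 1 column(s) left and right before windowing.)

The receptive field on the zero-padded input at this output position is [1.6 -1.7 3.8]. Elementwise product with the kernel and sum: 1.6·0.5 + 3.8·2.

8.4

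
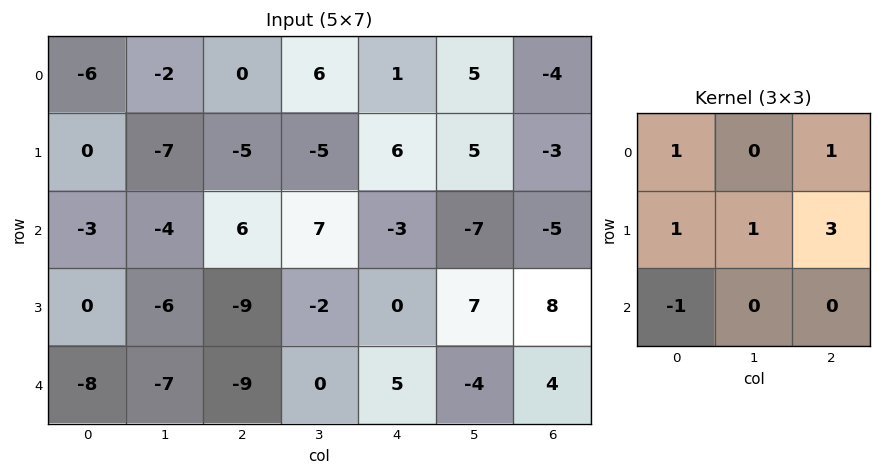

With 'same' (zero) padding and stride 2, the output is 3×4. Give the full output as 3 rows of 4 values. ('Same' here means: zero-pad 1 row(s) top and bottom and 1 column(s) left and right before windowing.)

-12 23 27 -4
-22 17 -15 -14
-35 -24 -2 7

Output[0,0]: The receptive field on the zero-padded input at this output position is [0 0 0 / 0 -6 -2 / 0 0 -7]. Elementwise product with the kernel and sum: 0·1 + 0·1 + 0·1 + -6·1 + -2·3 + 0·-1.
Output[0,1]: The receptive field on the zero-padded input at this output position is [0 0 0 / -2 0 6 / -7 -5 -5]. Elementwise product with the kernel and sum: 0·1 + 0·1 + -2·1 + 0·1 + 6·3 + -7·-1.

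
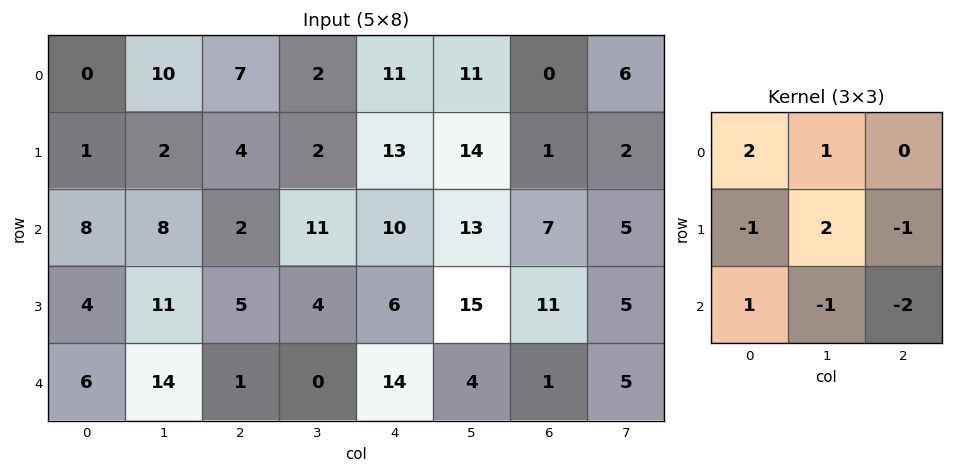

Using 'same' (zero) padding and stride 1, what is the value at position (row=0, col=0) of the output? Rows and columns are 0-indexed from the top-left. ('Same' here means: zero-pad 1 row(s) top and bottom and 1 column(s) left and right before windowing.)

The receptive field on the zero-padded input at this output position is [0 0 0 / 0 0 10 / 0 1 2]. Elementwise product with the kernel and sum: 0·2 + 0·1 + 0·-1 + 0·2 + 10·-1 + 0·1 + 1·-1 + 2·-2.

-15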